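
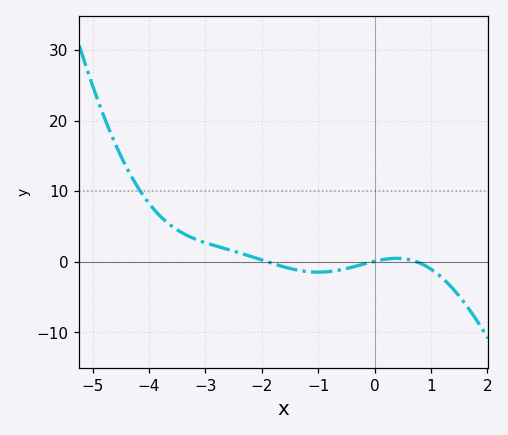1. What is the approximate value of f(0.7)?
0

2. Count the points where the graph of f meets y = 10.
1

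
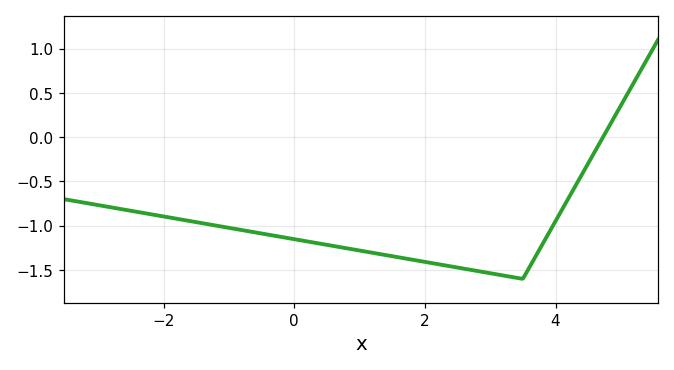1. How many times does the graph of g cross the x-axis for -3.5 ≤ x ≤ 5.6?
1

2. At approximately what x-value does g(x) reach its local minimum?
3.5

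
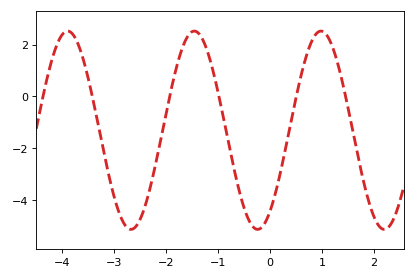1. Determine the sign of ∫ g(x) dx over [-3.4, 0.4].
negative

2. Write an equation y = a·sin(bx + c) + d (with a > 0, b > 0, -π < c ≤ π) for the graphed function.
y = 3.83sin(2.6x - 0.95) - 1.31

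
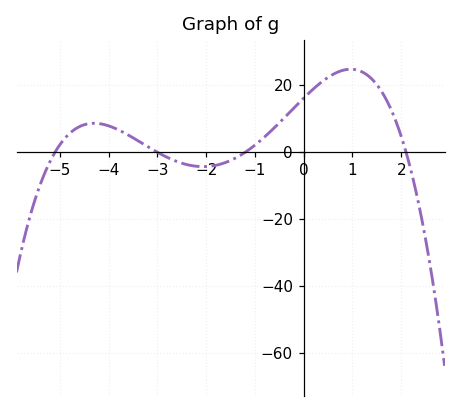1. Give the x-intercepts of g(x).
-5.1, -3, -1.2, 2.1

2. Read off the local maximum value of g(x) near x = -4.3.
8.67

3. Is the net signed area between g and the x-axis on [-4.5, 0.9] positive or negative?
positive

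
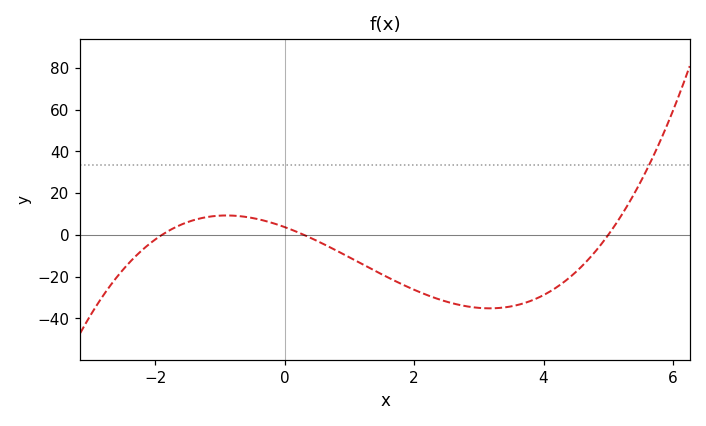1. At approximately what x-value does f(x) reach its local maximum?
-0.8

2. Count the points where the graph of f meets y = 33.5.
1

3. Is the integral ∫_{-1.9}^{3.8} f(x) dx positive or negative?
negative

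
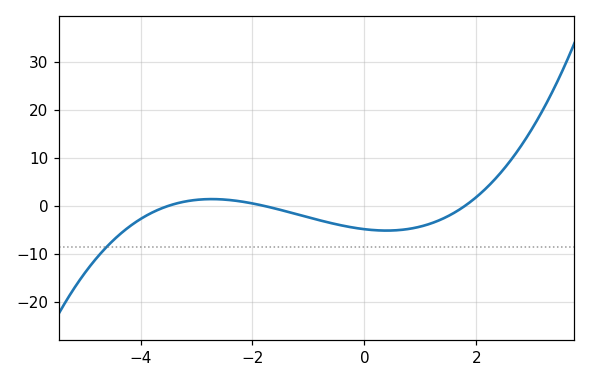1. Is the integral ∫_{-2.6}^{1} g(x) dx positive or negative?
negative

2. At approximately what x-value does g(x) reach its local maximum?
-2.8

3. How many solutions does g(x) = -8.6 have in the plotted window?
1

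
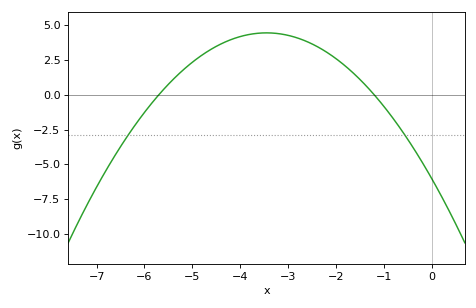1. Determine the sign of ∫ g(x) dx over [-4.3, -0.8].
positive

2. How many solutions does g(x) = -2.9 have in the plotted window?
2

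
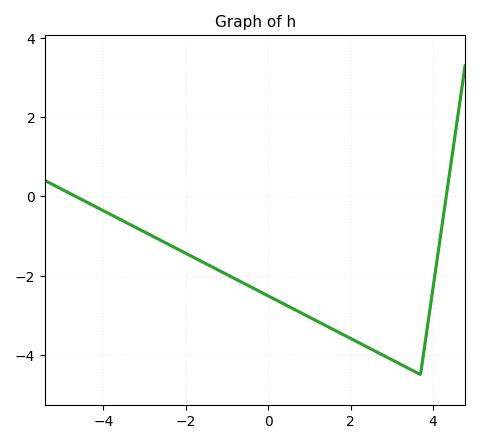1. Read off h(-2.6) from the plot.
-1.11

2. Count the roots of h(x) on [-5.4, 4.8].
2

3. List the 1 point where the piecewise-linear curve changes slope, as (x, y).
(3.7, -4.5)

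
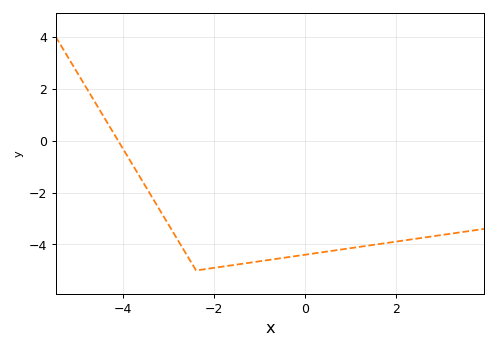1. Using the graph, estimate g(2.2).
-3.8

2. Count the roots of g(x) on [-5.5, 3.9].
1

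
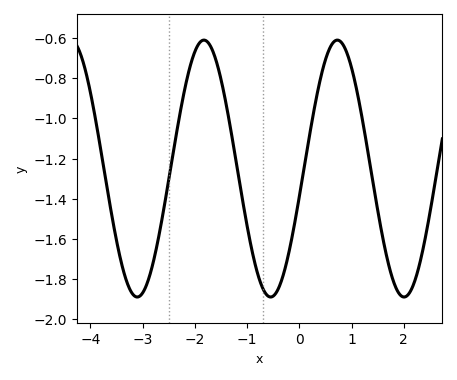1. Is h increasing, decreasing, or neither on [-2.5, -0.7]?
neither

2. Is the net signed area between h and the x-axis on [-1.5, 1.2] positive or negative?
negative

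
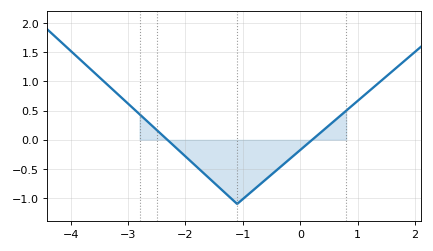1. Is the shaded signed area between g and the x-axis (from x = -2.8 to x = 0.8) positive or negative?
negative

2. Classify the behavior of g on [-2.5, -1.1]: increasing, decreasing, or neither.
decreasing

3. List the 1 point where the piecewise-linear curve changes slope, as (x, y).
(-1.1, -1.1)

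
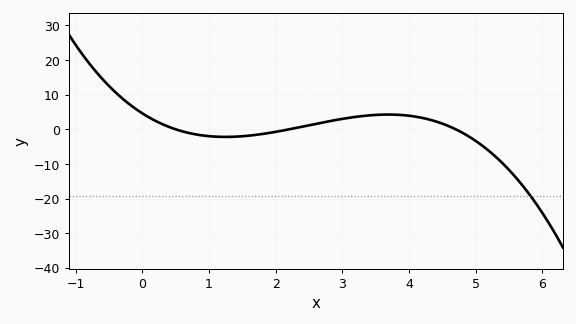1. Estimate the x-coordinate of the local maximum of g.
3.69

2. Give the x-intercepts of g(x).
0.5, 2.2, 4.7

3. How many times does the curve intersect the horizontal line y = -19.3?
1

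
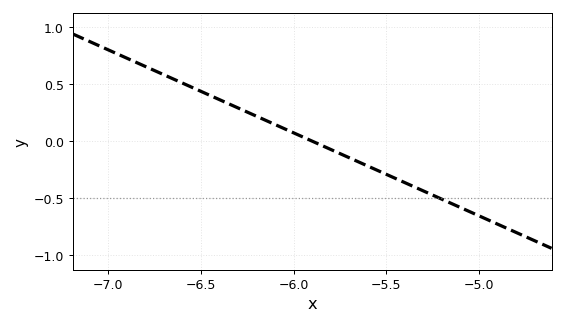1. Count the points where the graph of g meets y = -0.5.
1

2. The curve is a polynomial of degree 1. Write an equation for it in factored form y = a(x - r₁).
y = -0.73(x + 5.9)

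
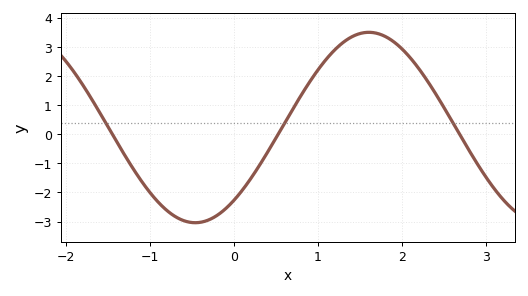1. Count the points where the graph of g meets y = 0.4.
3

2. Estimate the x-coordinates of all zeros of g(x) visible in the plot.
-1.45, 0.527, 2.69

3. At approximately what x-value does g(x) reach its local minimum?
-0.462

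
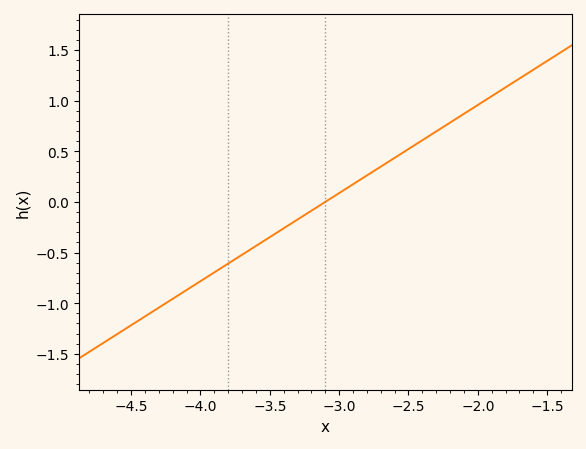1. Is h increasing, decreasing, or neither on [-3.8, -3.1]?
increasing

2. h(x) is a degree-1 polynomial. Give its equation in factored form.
y = 0.87(x + 3.1)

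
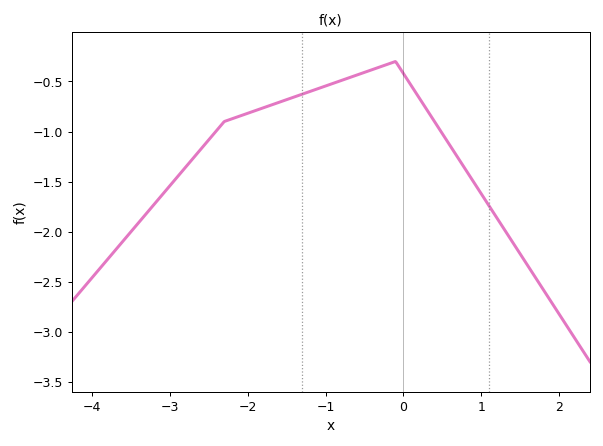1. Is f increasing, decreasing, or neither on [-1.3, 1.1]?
neither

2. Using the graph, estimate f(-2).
-0.8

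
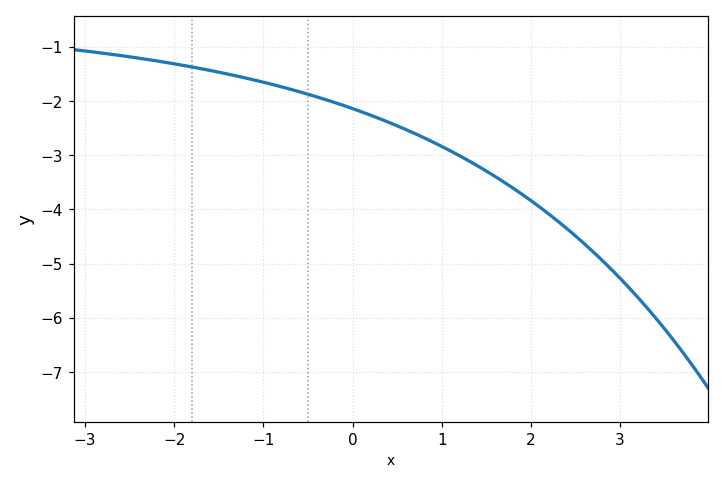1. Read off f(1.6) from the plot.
-3.4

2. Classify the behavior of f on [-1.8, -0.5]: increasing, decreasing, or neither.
decreasing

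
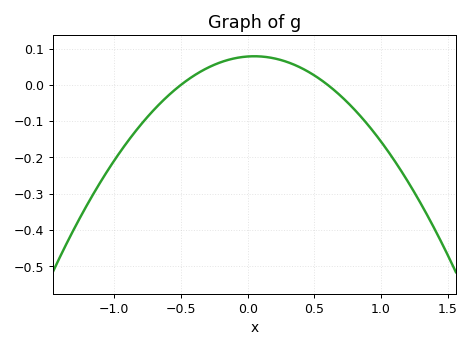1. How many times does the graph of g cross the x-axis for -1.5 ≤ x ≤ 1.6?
2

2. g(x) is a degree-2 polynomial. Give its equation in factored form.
y = -0.26(x + 0.5)(x - 0.6)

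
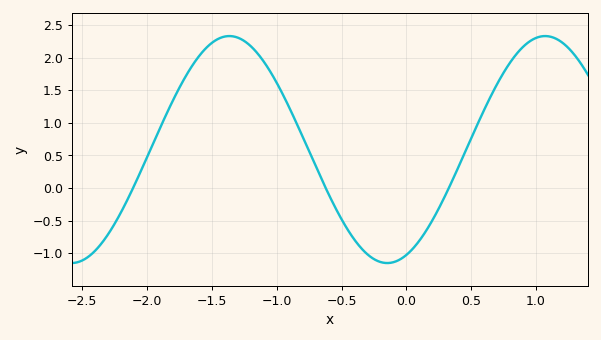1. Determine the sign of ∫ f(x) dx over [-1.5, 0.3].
positive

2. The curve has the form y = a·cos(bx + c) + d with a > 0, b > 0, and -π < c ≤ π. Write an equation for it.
y = 1.74cos(2.6x - 2.8) + 0.59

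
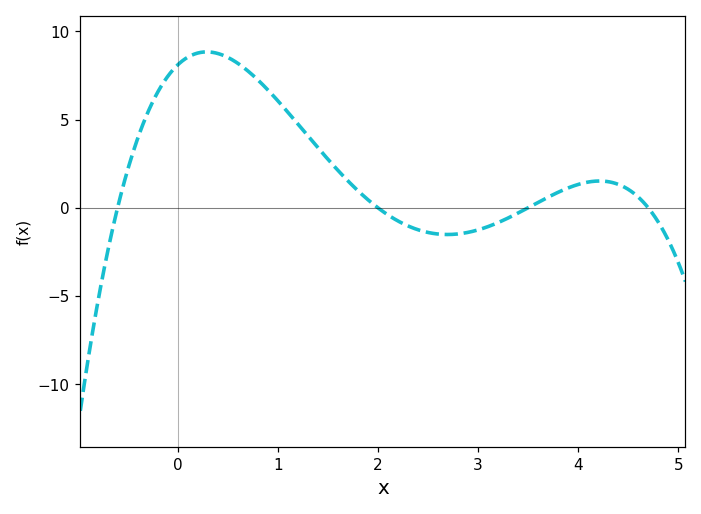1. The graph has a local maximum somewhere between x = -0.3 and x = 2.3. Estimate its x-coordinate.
0.3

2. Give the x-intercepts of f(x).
-0.6, 2, 3.5, 4.7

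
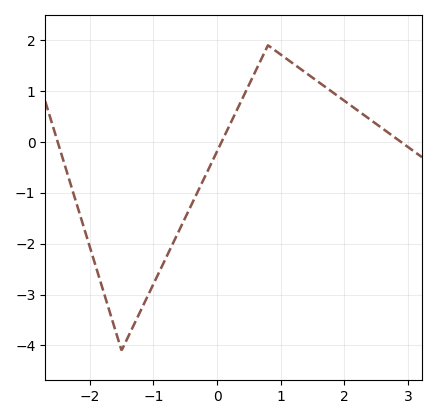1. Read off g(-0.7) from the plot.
-2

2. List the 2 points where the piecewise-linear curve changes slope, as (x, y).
(-1.5, -4.1); (0.8, 1.9)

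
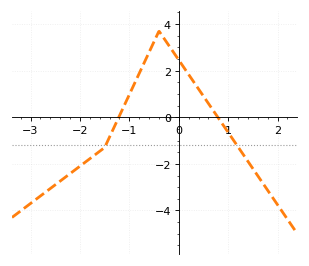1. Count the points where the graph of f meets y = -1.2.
2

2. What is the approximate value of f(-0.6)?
2.8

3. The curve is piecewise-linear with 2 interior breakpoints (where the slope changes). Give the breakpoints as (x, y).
(-1.5, -1.3); (-0.4, 3.7)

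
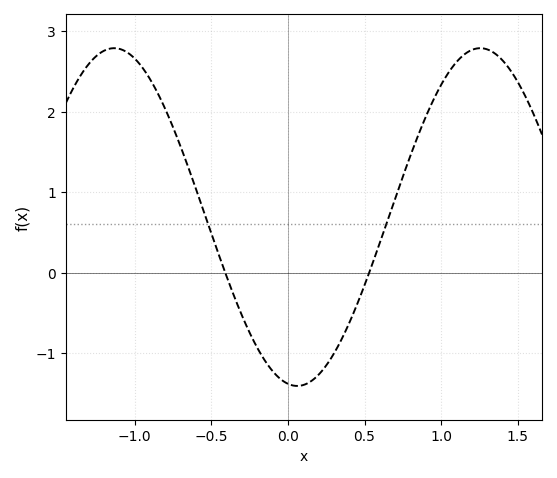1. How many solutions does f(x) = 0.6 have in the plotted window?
2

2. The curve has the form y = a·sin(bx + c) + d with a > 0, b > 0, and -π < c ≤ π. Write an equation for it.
y = 2.1sin(2.63x - 1.73) + 0.69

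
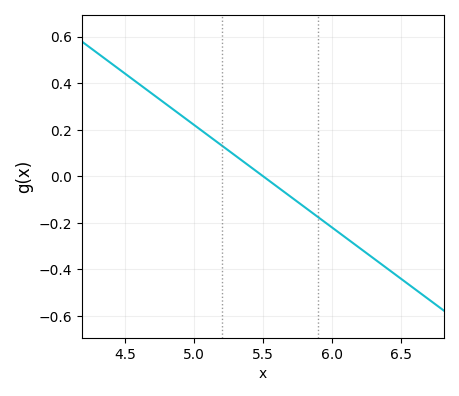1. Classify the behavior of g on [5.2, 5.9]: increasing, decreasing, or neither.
decreasing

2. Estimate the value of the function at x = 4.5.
0.44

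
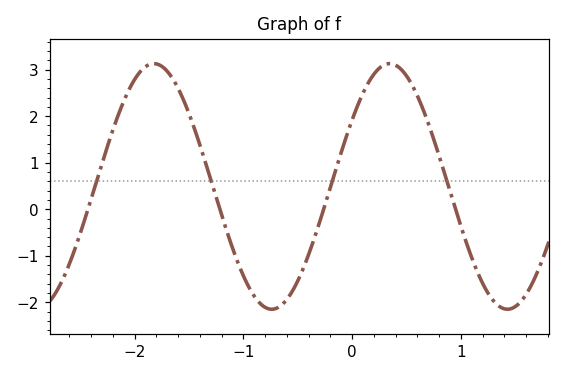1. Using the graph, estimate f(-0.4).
-0.977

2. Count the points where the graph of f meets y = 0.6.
4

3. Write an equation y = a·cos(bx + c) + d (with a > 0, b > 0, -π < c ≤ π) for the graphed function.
y = 2.64cos(2.9x - 1) + 0.49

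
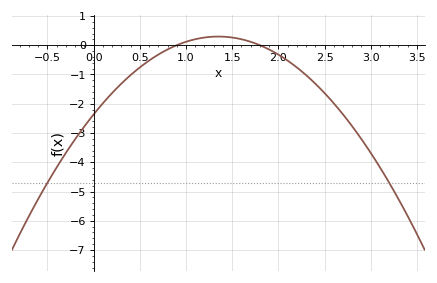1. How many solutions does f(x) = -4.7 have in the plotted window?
2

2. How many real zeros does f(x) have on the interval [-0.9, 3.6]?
2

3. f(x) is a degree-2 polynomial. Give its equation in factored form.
y = -1.46(x - 0.9)(x - 1.8)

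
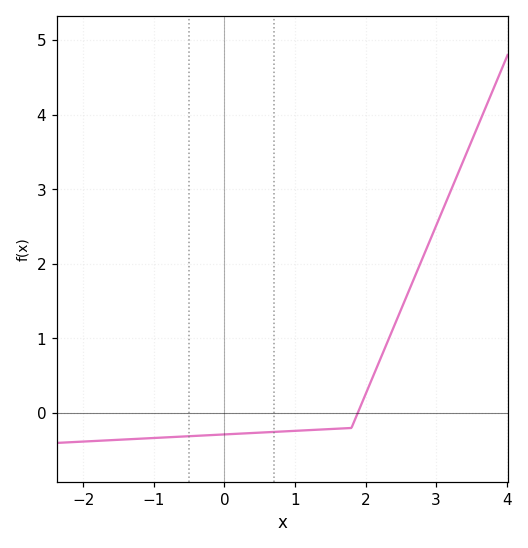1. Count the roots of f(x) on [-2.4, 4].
1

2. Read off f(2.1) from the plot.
0.5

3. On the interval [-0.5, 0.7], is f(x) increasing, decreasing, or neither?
increasing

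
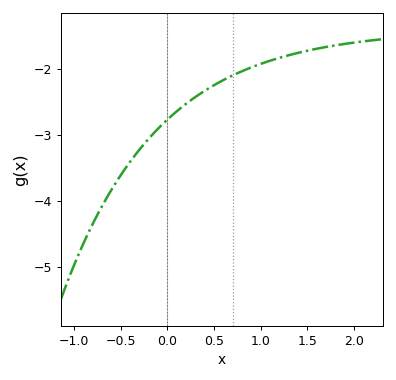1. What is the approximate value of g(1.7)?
-1.7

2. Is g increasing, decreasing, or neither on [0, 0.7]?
increasing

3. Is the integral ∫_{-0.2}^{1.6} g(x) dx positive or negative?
negative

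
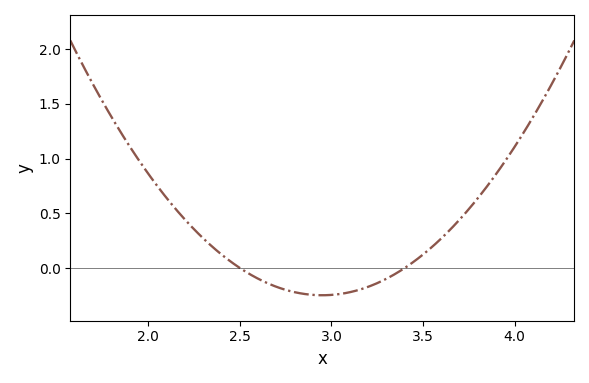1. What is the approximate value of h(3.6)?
0.25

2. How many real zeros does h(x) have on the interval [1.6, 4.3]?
2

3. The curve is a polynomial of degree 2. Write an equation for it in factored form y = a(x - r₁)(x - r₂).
y = 1.23(x - 2.5)(x - 3.4)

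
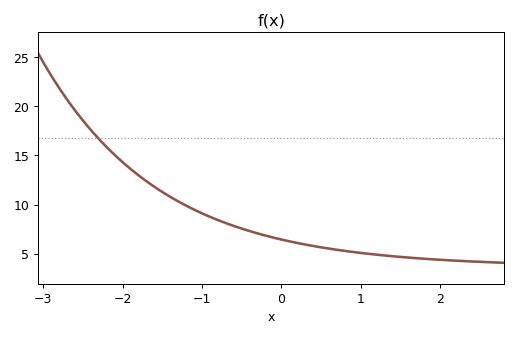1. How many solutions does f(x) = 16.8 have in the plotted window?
1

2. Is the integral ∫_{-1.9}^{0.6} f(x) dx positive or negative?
positive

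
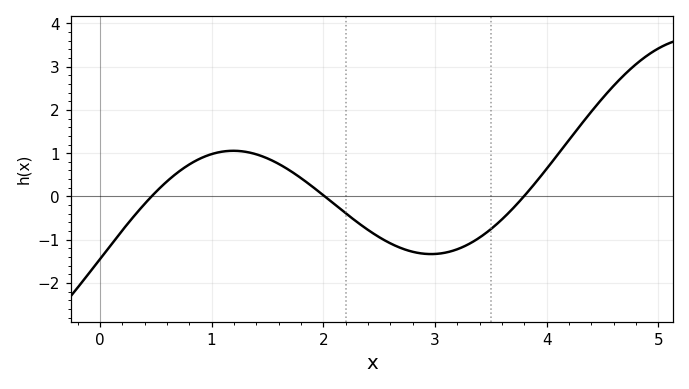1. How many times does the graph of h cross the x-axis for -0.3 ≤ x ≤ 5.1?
3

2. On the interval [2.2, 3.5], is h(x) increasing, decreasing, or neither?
neither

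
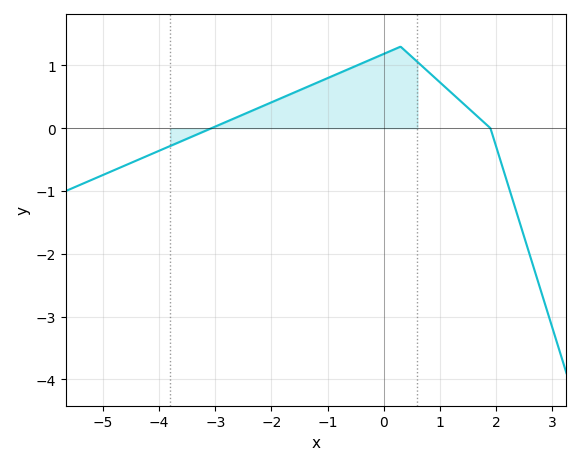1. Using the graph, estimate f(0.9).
0.812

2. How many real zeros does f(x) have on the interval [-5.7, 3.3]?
2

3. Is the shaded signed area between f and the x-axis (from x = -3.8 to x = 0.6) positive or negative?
positive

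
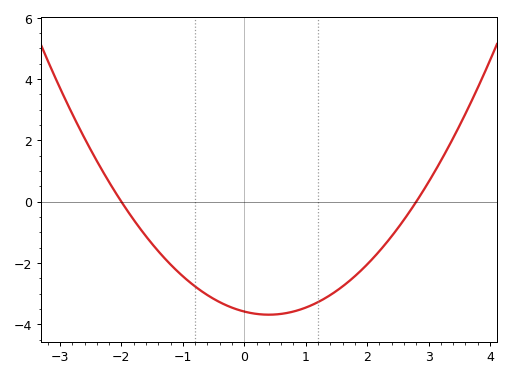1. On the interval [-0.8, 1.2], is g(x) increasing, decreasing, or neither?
neither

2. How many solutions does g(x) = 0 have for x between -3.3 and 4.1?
2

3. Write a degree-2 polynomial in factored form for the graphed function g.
y = 0.64(x + 2)(x - 2.8)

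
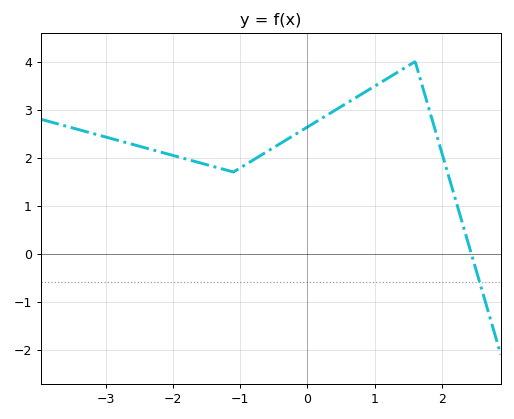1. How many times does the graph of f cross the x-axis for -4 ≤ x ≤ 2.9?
1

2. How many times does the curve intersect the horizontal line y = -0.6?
1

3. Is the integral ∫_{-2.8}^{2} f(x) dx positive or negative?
positive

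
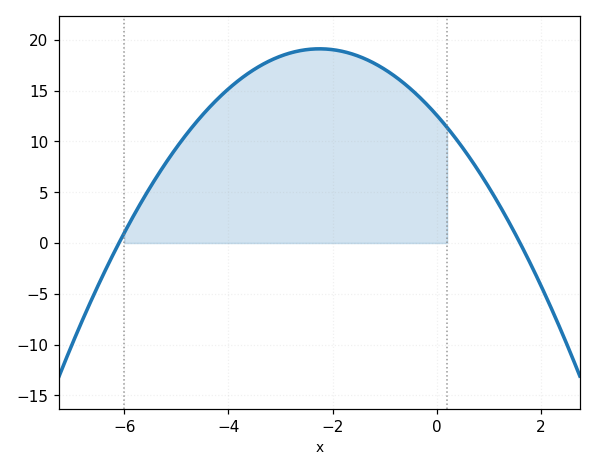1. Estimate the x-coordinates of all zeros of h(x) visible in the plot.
-6, 1.6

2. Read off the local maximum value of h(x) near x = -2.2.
19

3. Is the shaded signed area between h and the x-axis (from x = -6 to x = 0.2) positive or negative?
positive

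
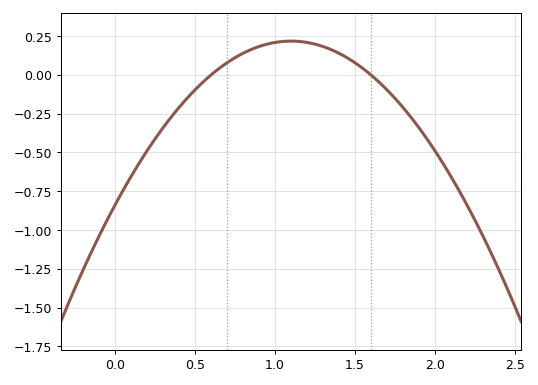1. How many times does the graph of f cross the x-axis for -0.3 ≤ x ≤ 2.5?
2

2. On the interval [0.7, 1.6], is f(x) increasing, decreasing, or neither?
neither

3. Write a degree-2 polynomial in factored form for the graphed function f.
y = -0.87(x - 0.6)(x - 1.6)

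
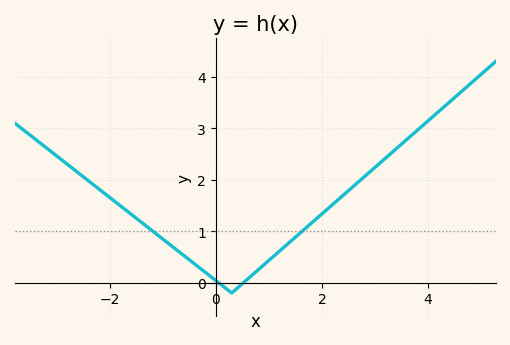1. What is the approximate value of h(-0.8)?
0.688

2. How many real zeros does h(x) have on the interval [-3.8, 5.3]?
2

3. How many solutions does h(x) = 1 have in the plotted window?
2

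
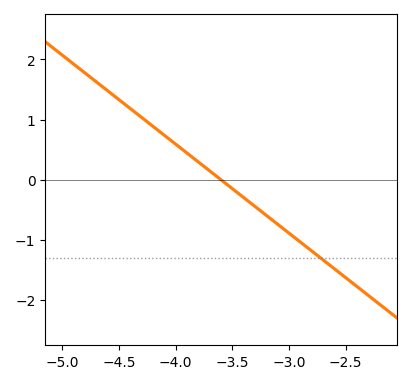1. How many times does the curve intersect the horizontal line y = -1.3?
1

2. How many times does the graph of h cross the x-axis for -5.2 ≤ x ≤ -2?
1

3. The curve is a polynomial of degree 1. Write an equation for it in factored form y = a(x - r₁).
y = -1.48(x + 3.6)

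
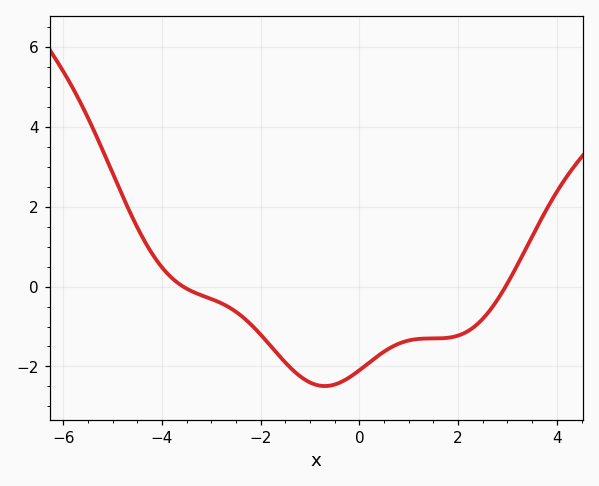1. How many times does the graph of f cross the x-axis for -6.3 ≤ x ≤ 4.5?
2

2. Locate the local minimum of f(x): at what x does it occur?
-0.702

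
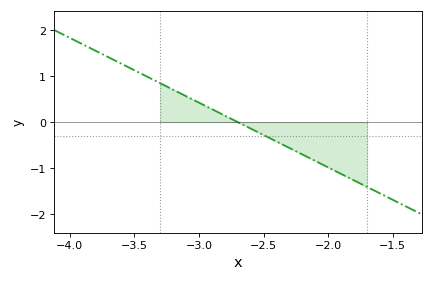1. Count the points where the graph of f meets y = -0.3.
1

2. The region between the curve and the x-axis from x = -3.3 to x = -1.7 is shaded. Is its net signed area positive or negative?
negative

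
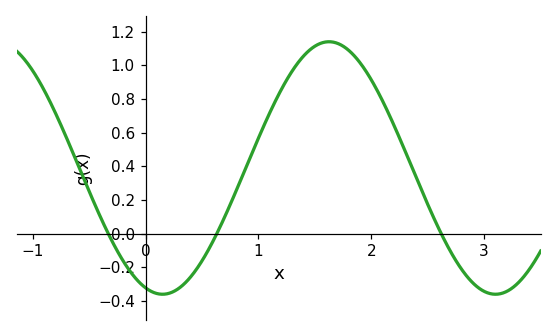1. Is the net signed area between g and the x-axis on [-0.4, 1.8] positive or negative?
positive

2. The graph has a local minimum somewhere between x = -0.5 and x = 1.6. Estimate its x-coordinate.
0.2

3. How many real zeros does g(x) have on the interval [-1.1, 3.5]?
3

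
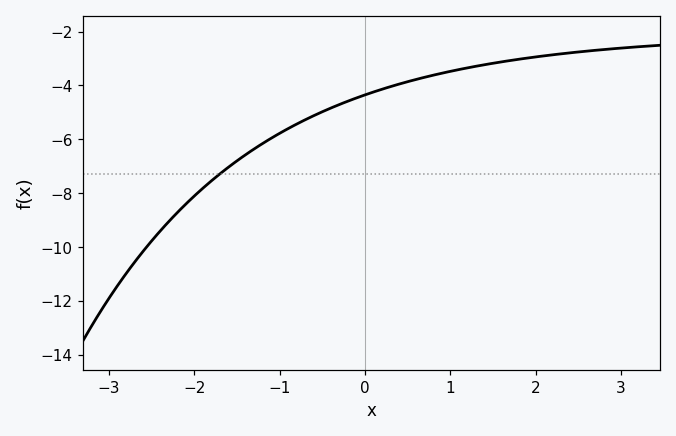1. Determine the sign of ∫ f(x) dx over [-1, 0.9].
negative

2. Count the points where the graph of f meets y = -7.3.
1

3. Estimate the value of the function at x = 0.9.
-3.6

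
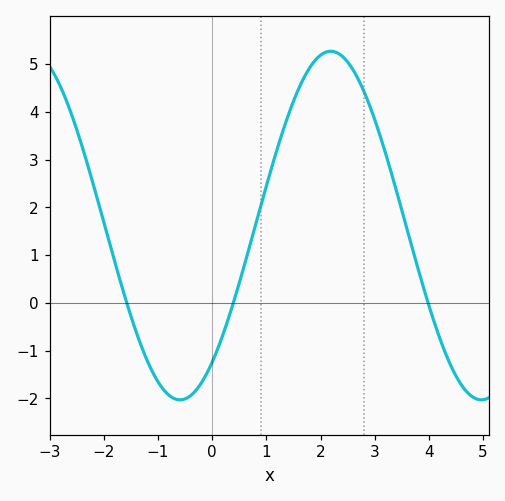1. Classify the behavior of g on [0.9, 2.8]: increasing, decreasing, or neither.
neither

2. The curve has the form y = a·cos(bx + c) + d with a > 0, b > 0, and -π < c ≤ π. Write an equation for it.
y = 3.65cos(1.13x - 2.47) + 1.62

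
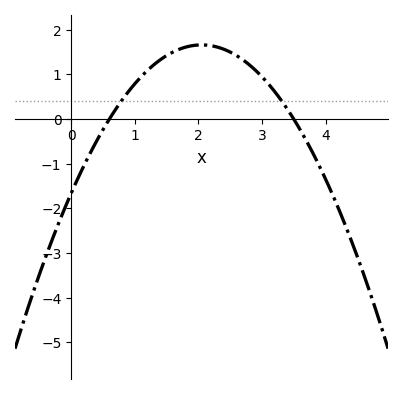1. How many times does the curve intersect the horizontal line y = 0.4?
2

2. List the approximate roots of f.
0.6, 3.5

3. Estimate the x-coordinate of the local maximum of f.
2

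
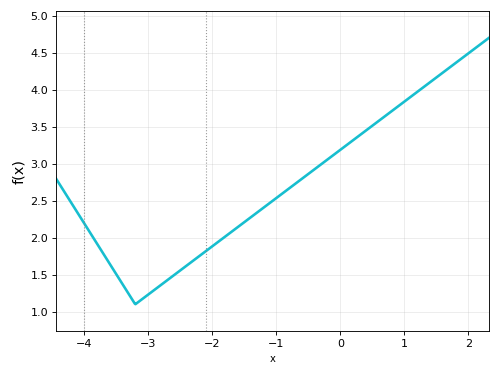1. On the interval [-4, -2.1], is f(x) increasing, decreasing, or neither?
neither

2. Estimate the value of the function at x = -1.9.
1.95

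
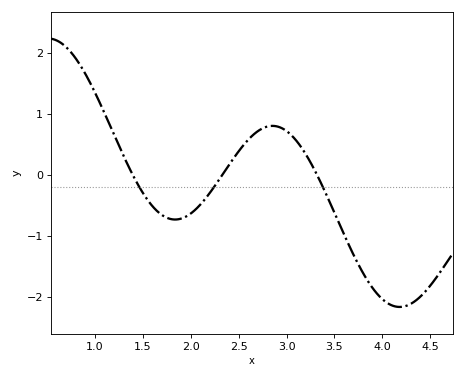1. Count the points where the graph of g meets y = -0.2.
3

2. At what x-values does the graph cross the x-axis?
1.4, 2.3, 3.3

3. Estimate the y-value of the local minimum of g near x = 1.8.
-0.7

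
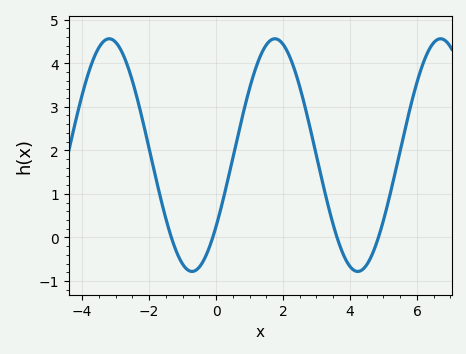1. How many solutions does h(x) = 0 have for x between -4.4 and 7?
4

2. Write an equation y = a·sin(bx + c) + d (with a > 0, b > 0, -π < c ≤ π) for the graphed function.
y = 2.67sin(1.27x - 0.662) + 1.89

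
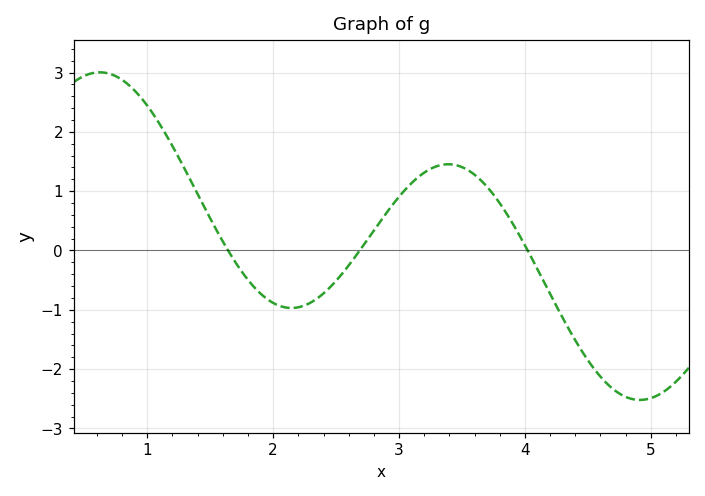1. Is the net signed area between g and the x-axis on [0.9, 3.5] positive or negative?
positive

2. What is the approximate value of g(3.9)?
0.5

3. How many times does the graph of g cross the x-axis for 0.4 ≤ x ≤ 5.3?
3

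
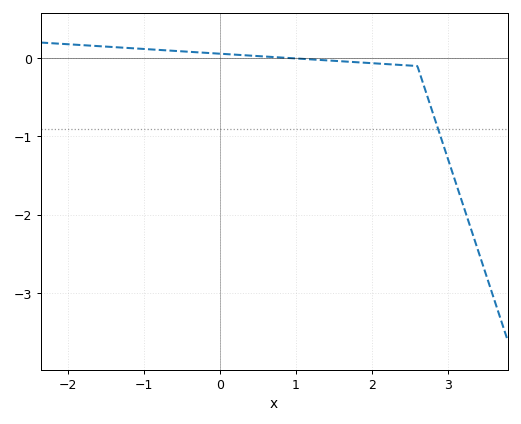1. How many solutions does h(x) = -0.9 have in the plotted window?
1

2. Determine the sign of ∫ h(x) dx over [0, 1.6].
positive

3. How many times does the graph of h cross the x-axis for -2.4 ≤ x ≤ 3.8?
1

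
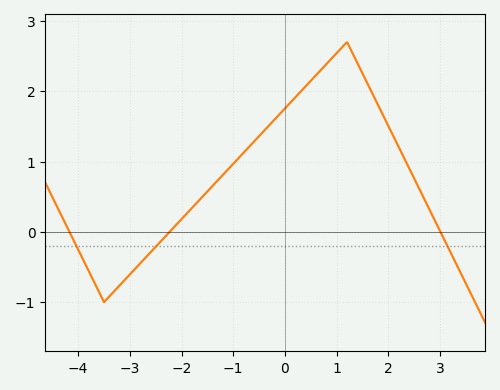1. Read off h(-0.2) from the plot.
1.6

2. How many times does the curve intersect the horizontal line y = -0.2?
3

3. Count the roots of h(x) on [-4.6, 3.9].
3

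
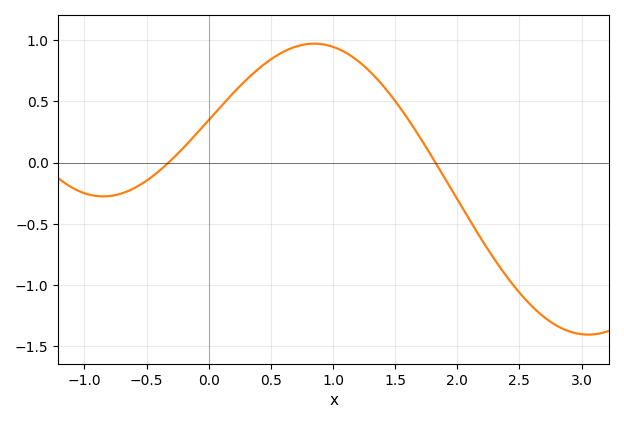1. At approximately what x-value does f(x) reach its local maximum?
0.849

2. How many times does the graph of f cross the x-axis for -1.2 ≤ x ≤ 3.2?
2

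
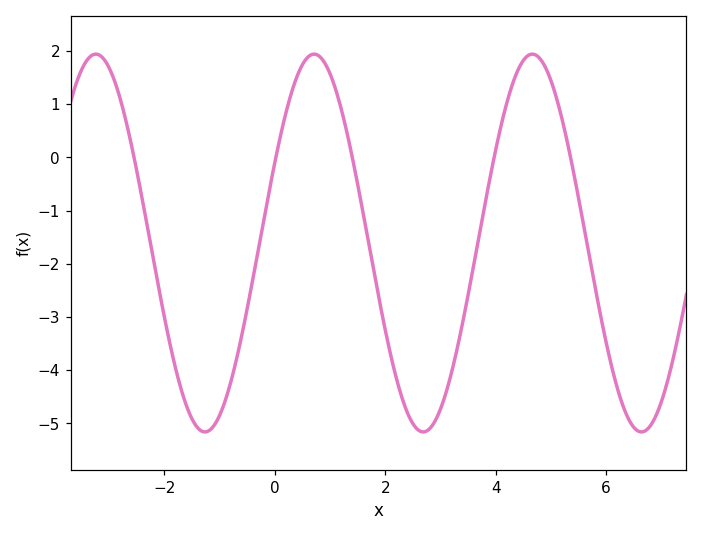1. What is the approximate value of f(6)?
-3.5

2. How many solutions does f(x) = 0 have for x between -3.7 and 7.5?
5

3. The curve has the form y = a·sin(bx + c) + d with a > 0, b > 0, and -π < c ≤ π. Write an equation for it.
y = 3.55sin(1.6x + 0.44) - 1.61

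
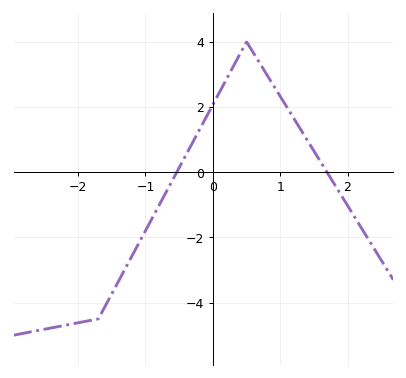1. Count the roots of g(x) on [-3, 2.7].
2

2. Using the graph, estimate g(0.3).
3.23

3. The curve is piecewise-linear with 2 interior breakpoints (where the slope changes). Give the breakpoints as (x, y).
(-1.7, -4.5); (0.5, 4)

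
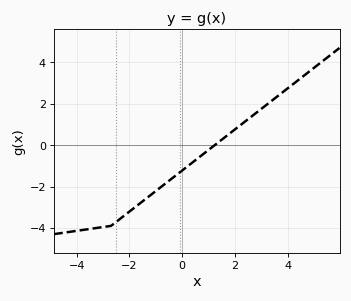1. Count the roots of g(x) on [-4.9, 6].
1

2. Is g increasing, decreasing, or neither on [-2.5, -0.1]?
increasing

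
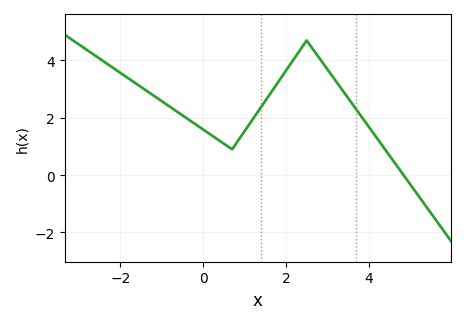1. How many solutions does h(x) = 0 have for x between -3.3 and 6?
1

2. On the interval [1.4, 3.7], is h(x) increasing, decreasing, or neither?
neither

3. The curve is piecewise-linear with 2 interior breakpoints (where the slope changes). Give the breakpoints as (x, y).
(0.7, 0.9); (2.5, 4.7)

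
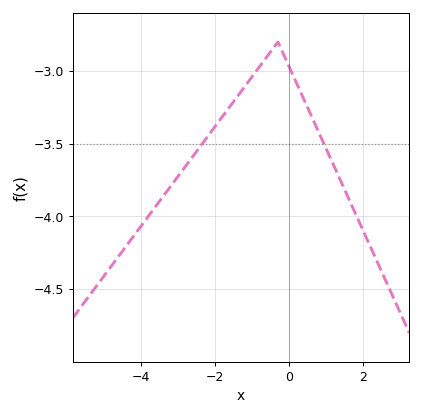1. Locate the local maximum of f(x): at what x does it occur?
-0.3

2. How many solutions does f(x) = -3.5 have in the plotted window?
2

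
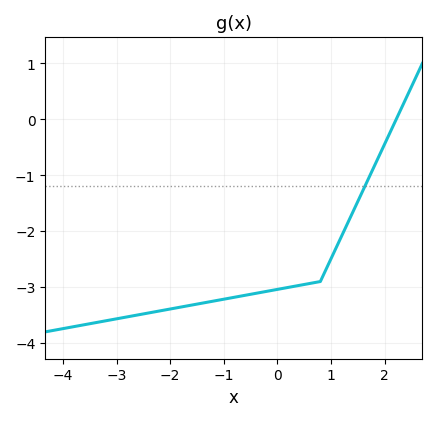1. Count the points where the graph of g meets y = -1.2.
1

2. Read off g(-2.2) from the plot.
-3.43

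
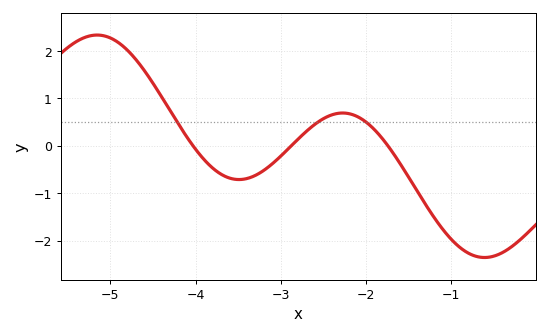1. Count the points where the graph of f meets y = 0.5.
3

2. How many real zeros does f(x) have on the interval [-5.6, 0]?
3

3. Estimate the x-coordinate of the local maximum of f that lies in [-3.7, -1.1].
-2.3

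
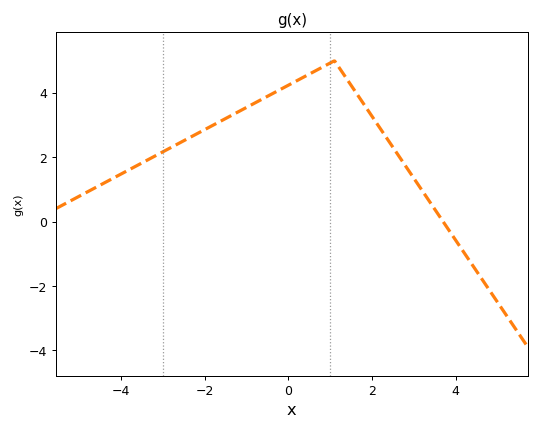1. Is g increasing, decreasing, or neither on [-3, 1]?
increasing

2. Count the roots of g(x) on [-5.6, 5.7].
1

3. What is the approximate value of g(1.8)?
3.6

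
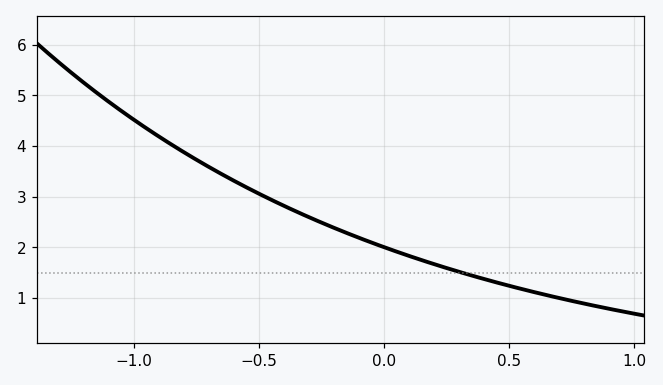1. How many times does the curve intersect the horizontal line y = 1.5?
1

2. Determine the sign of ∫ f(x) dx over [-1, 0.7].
positive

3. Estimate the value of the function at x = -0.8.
3.9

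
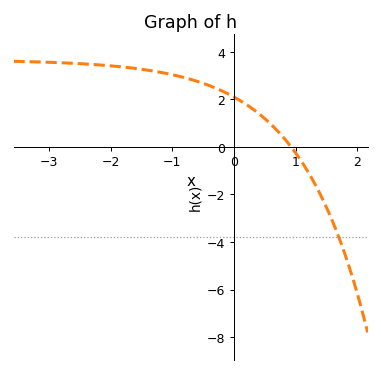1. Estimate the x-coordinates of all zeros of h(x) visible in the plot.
0.9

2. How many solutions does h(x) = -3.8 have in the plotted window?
1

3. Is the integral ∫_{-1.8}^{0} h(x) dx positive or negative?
positive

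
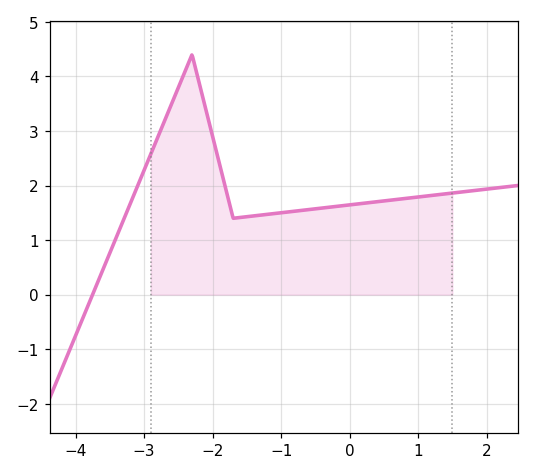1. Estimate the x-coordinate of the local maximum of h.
-2.3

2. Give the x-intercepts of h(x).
-3.75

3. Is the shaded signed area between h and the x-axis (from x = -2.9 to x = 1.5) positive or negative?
positive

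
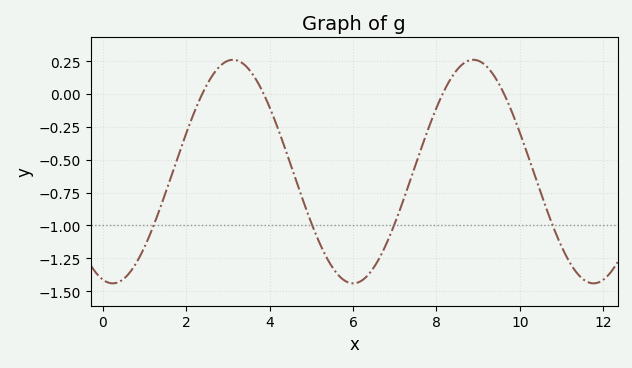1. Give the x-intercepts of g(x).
2.38, 3.86, 8.15, 9.62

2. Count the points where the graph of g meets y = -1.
4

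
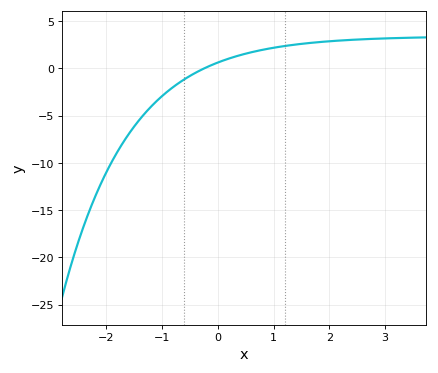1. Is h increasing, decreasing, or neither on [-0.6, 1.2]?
increasing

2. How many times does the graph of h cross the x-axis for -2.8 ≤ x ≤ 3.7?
1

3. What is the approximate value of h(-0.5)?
-0.804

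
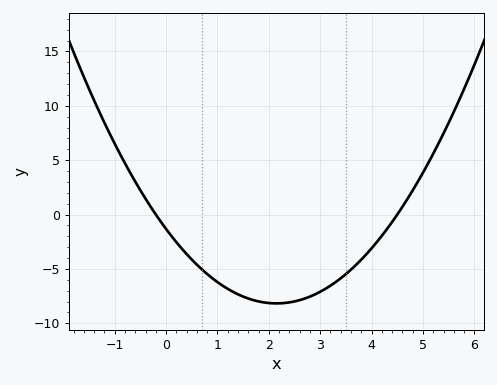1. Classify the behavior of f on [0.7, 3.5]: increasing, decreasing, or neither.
neither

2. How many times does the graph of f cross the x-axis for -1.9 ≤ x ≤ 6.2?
2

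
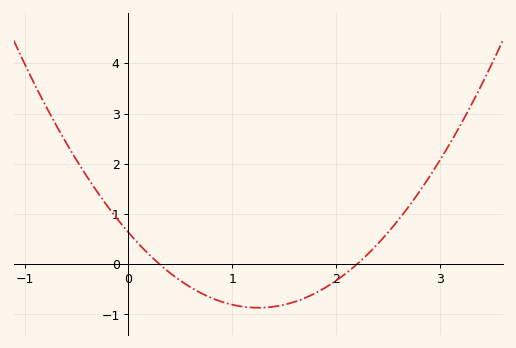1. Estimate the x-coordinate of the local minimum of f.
1.25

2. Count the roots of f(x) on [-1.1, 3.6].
2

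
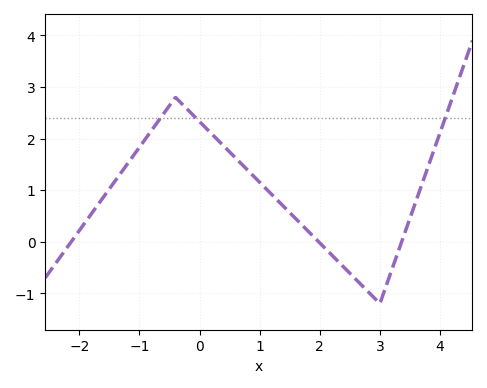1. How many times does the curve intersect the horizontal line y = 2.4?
3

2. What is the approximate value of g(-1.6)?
0.9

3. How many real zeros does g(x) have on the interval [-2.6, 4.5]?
3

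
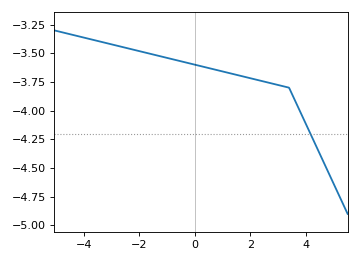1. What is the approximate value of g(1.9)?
-3.72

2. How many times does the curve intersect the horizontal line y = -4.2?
1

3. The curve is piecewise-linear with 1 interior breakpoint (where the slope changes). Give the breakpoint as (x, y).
(3.4, -3.8)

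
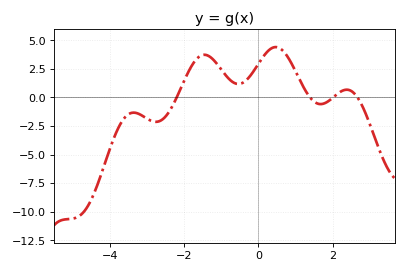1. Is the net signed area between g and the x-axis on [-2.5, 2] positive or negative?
positive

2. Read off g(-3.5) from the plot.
-1.4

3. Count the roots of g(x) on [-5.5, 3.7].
4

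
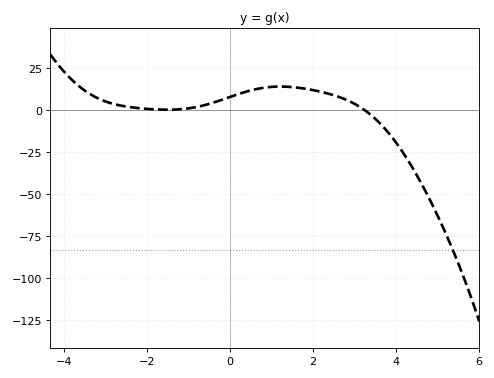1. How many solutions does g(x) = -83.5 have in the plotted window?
1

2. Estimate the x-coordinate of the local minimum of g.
-1.5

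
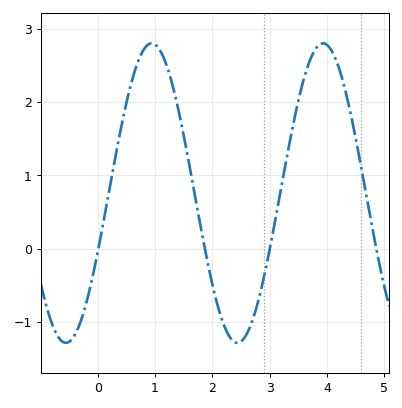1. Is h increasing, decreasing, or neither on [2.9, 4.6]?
neither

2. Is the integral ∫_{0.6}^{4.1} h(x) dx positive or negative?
positive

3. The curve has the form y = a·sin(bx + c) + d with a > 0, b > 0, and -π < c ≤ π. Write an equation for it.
y = 2.04sin(2.1x - 0.402) + 0.76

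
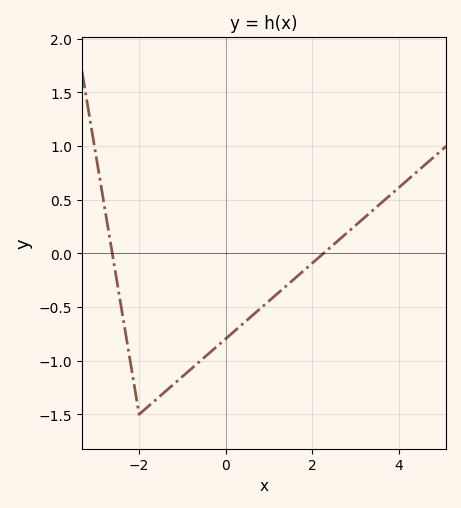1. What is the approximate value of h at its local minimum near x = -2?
-1.5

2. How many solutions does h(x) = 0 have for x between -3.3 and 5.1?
2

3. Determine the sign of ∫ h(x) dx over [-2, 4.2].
negative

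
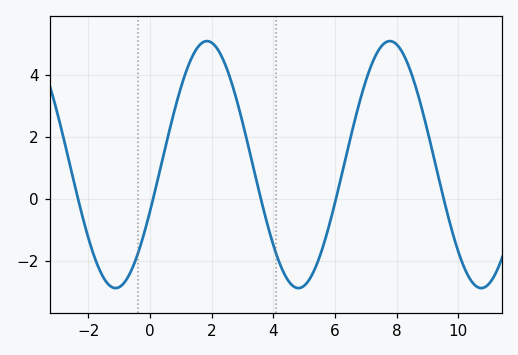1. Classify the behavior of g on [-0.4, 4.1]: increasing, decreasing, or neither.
neither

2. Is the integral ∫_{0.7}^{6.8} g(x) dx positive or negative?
positive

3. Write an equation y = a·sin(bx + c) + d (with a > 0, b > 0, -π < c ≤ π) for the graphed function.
y = 3.97sin(1.06x - 0.392) + 1.11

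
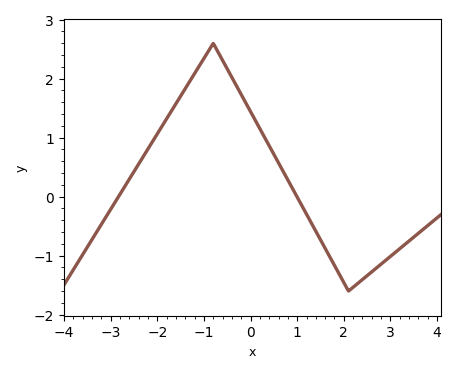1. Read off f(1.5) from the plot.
-0.731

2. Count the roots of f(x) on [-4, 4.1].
2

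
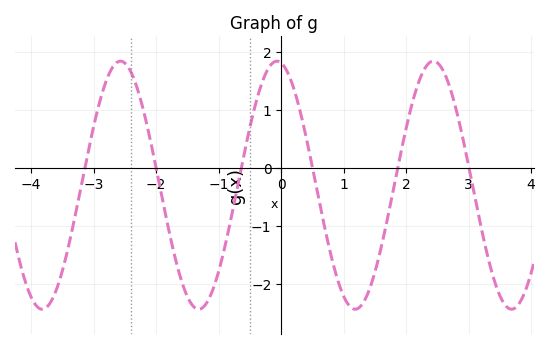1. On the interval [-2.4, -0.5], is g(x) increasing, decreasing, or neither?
neither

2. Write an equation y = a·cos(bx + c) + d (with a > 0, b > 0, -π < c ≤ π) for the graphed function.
y = 2.14cos(2.5x + 0.17) - 0.3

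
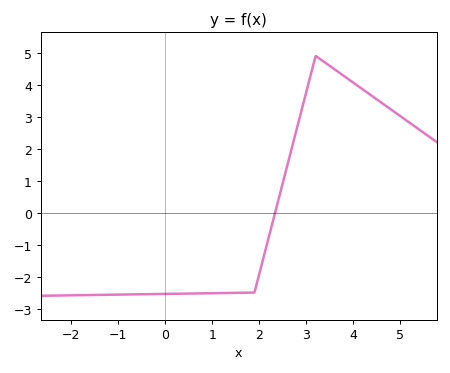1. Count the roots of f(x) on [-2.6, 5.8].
1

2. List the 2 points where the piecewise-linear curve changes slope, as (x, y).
(1.9, -2.5); (3.2, 4.9)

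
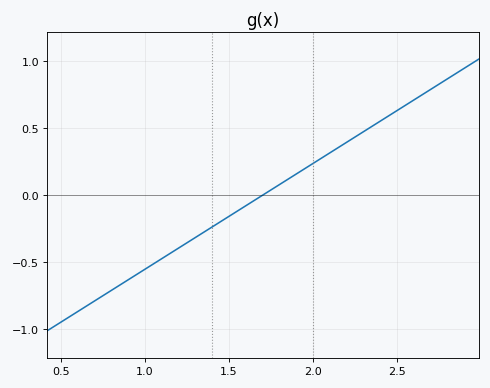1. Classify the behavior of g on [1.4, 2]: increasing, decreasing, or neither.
increasing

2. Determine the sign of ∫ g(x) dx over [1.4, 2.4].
positive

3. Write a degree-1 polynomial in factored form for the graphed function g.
y = 0.79(x - 1.7)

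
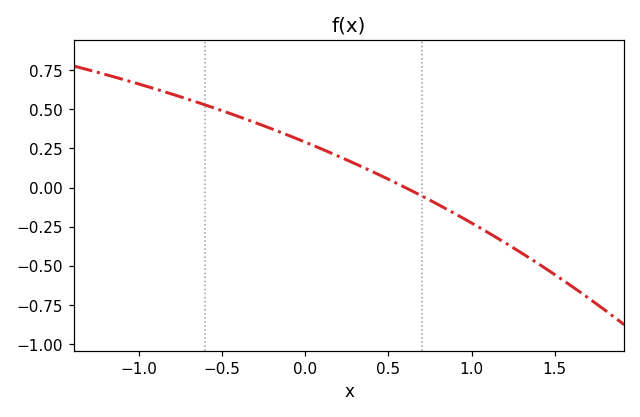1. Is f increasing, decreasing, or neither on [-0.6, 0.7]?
decreasing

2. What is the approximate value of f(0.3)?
0.16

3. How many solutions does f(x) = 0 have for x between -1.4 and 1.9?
1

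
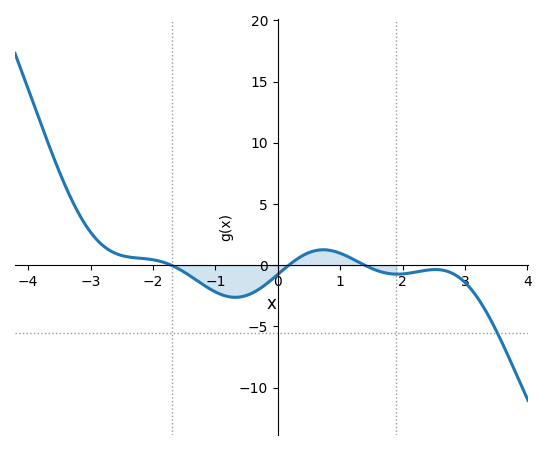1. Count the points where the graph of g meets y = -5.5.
1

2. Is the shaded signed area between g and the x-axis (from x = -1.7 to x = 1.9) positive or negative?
negative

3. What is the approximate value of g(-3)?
2.5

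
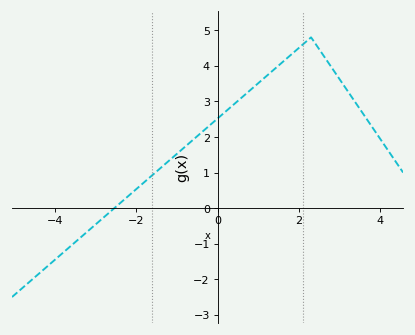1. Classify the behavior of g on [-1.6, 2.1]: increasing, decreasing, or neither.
increasing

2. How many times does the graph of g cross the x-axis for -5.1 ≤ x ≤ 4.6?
1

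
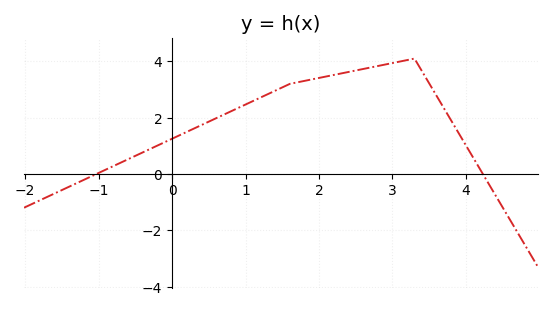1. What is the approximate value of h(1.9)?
3.36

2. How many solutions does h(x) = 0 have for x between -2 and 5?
2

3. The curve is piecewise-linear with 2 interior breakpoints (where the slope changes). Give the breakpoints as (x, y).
(1.6, 3.2); (3.3, 4.1)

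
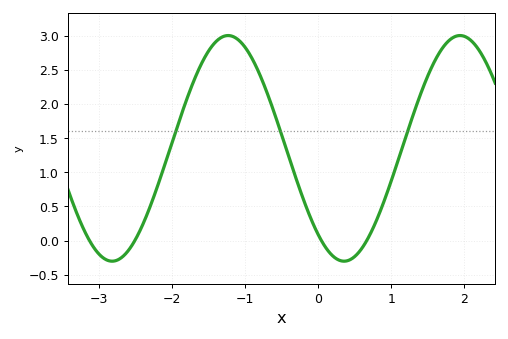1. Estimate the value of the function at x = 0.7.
0.072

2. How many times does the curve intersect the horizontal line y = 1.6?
3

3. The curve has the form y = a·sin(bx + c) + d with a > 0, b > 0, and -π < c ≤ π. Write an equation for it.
y = 1.65sin(1.98x - 2.27) + 1.35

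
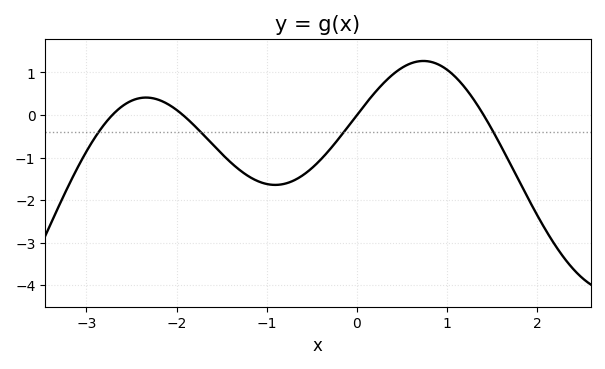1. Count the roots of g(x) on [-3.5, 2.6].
4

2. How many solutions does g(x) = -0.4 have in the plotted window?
4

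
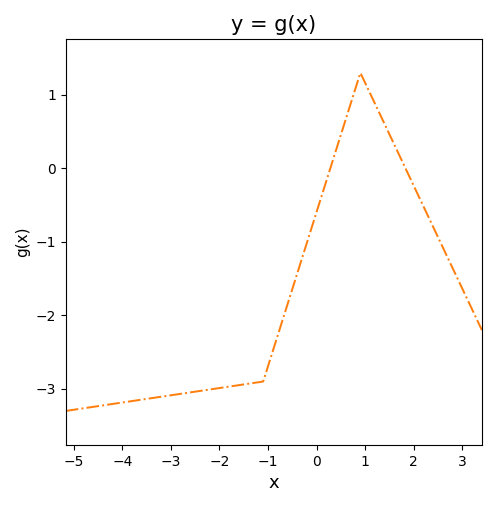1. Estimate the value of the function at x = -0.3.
-1.22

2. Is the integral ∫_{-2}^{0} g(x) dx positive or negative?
negative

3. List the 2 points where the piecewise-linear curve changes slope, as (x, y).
(-1.1, -2.9); (0.9, 1.3)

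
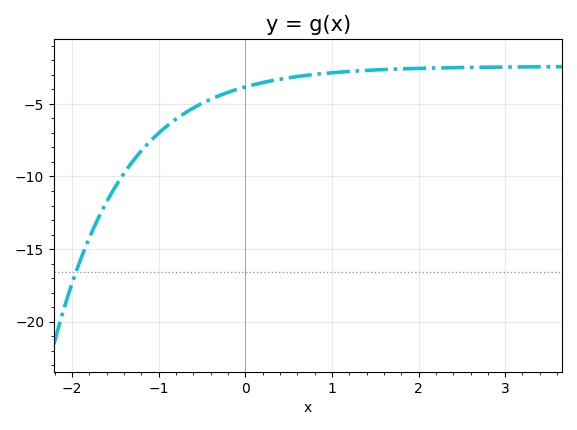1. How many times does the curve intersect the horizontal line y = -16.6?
1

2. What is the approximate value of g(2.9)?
-2.47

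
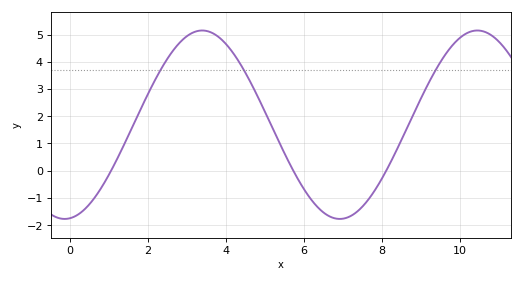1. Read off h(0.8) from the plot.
-0.642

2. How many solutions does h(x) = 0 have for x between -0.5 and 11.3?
3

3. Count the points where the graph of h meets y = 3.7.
3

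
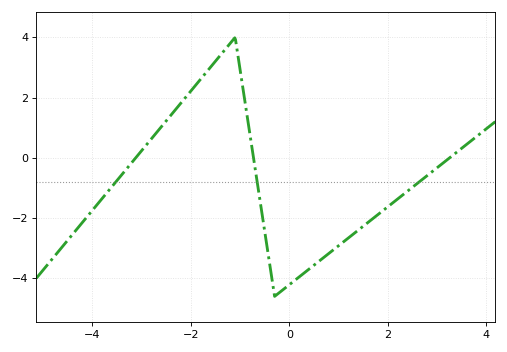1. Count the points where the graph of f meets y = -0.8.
3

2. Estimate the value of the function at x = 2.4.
-1.1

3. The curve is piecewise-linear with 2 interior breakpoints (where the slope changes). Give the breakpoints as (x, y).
(-1.1, 4); (-0.3, -4.6)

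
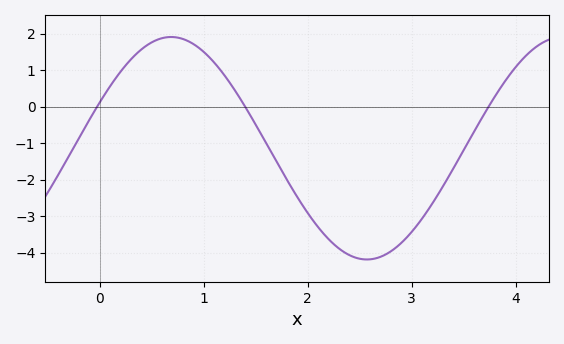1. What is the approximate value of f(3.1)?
-3.07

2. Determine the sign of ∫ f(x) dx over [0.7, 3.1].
negative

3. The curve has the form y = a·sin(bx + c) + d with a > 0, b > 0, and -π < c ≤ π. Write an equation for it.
y = 3.05sin(1.67x + 0.422) - 1.14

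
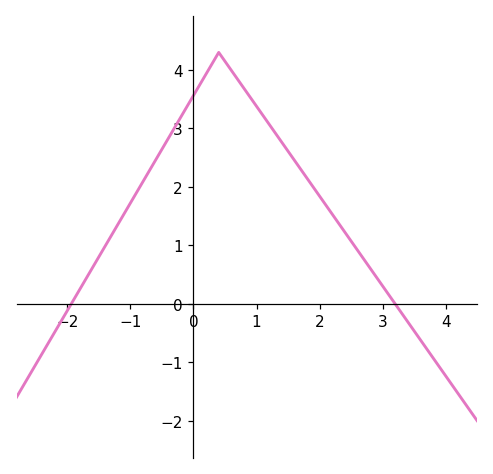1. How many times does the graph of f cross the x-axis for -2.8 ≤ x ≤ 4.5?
2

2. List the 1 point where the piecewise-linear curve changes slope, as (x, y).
(0.4, 4.3)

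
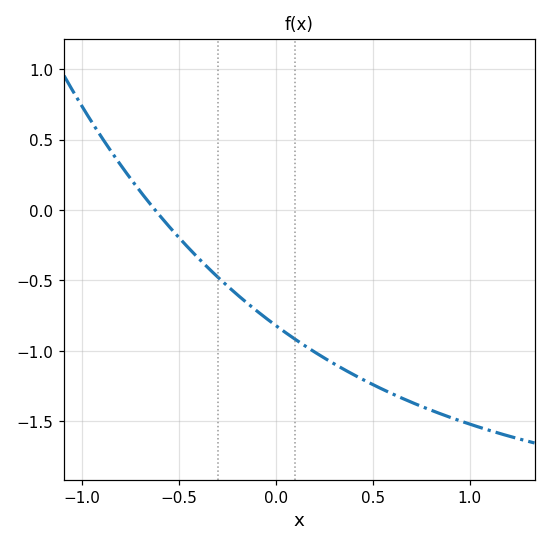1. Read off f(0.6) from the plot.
-1.3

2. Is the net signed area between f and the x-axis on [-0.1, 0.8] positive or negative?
negative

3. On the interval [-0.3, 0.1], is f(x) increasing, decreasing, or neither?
decreasing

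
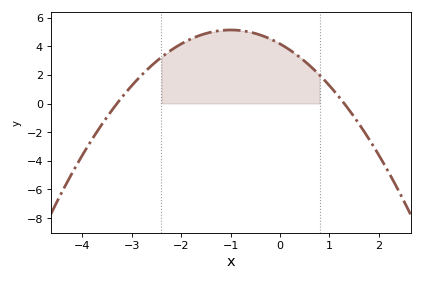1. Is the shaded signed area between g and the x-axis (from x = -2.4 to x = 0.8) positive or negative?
positive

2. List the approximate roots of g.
-3.3, 1.3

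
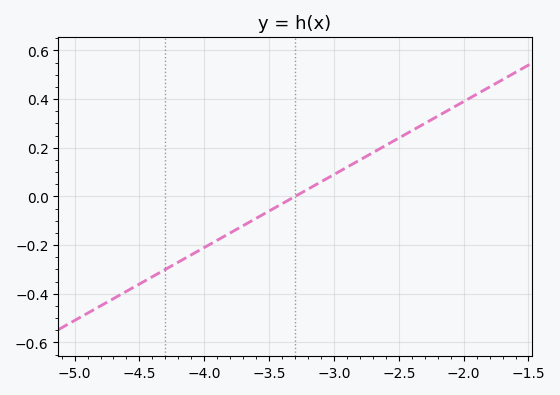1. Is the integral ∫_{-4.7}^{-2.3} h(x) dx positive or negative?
negative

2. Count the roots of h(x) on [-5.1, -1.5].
1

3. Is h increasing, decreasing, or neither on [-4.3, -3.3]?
increasing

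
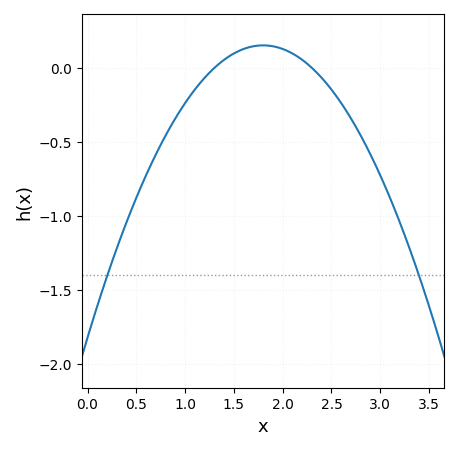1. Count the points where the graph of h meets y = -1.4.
2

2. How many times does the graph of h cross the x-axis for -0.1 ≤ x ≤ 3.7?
2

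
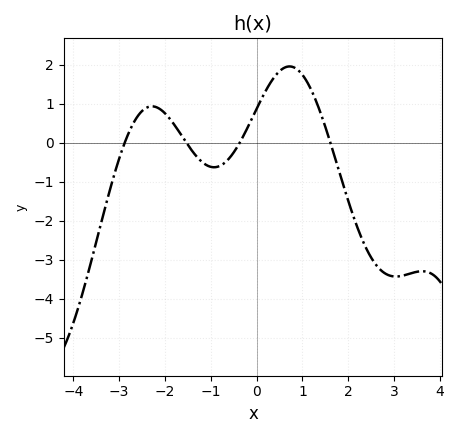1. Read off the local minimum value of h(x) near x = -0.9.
-0.6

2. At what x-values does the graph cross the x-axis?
-2.8, -1.6, -0.4, 1.6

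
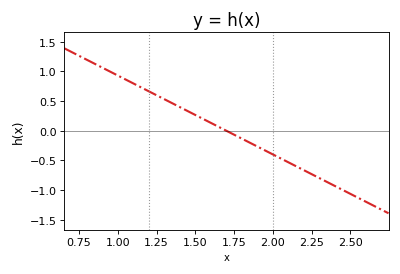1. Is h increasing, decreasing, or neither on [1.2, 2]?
decreasing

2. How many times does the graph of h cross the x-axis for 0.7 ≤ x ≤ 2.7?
1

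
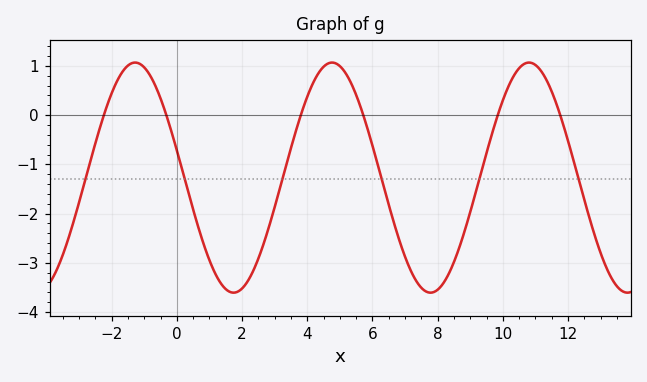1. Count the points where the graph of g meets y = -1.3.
6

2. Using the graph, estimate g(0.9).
-2.8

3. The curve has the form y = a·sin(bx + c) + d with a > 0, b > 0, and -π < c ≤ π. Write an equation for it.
y = 2.34sin(1x + 2.9) - 1.27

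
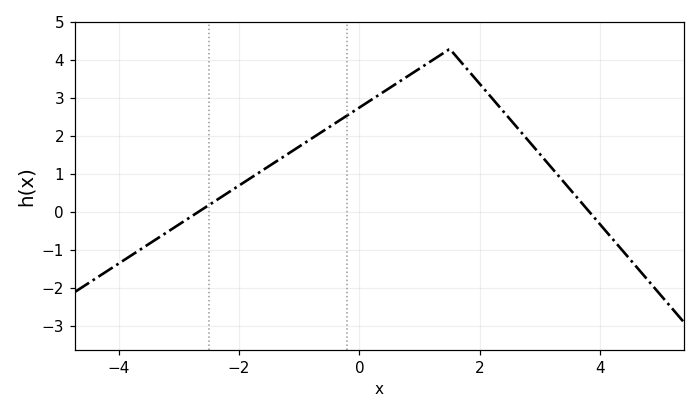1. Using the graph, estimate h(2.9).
1.7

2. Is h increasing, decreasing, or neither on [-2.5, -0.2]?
increasing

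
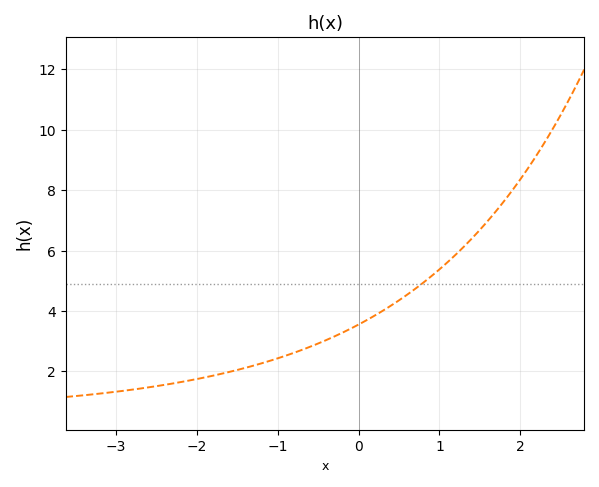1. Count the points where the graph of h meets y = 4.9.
1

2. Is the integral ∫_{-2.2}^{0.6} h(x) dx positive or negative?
positive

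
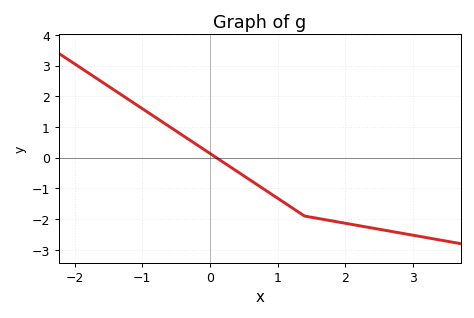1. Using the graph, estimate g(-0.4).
0.7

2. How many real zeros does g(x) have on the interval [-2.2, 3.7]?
1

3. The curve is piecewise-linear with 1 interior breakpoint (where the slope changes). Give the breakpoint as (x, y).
(1.4, -1.9)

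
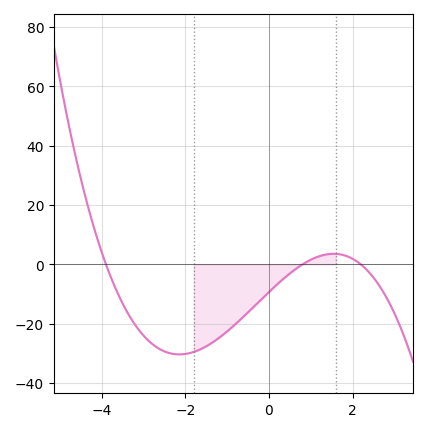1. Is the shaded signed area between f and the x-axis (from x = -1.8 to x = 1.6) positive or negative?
negative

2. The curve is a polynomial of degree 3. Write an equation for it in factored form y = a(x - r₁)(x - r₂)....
y = -1.35(x + 3.9)(x - 0.8)(x - 2.2)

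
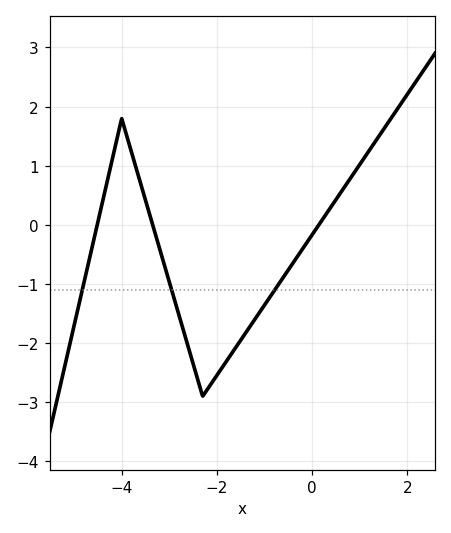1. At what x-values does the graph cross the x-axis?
-4.6, -3.4, 0.2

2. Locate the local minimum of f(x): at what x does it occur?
-2.2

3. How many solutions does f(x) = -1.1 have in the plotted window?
3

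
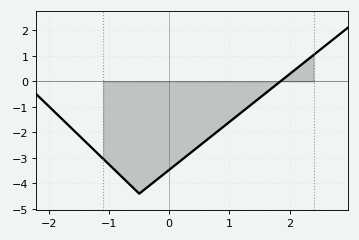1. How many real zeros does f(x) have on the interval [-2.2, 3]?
1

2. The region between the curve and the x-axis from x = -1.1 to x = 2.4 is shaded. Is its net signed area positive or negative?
negative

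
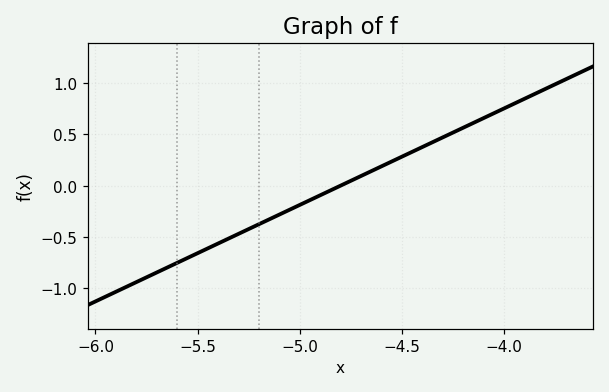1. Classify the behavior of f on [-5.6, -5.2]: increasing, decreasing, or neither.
increasing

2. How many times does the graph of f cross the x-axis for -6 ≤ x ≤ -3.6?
1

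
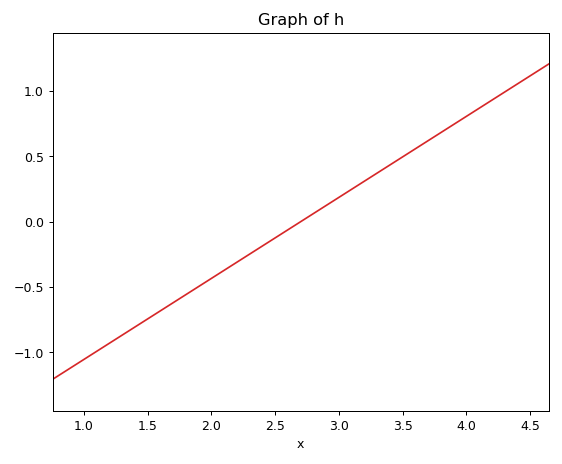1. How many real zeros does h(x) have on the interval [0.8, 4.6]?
1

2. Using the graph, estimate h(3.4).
0.45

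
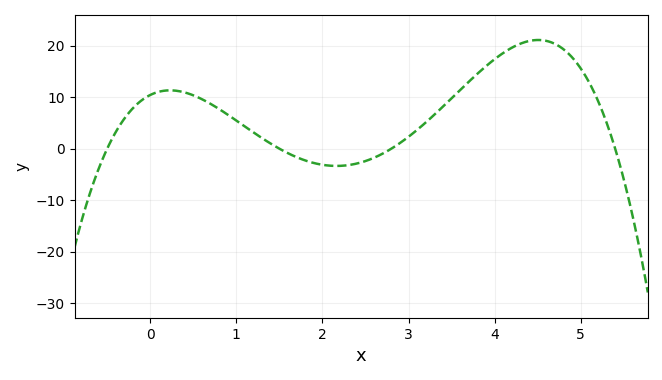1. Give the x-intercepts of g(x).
-0.5, 1.5, 2.8, 5.4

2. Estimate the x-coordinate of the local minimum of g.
2.16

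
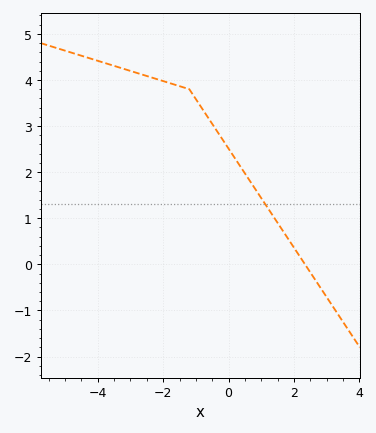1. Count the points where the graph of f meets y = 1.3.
1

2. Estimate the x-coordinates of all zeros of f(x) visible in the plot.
2.34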